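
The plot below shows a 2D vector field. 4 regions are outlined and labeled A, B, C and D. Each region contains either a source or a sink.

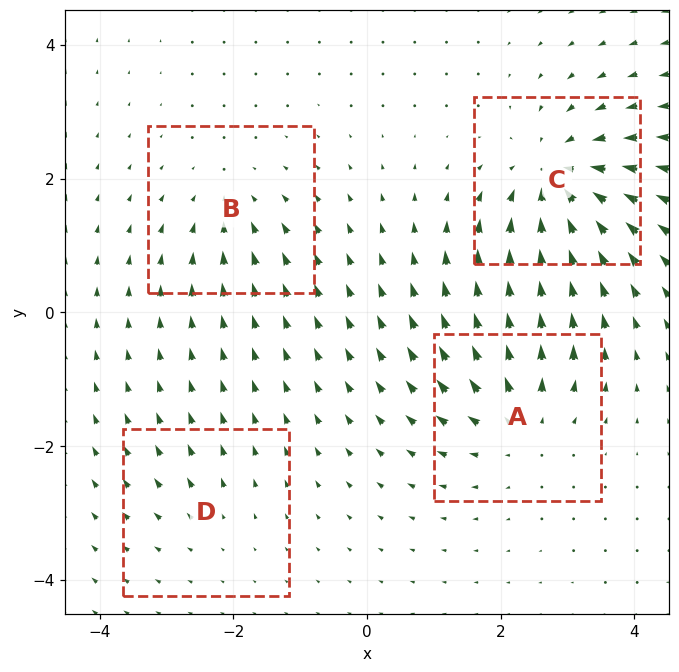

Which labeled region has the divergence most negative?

C

Divergence at each region's feature centre — A: about +5, B: about -3, C: about -7, D: about +2. Region C is most negative.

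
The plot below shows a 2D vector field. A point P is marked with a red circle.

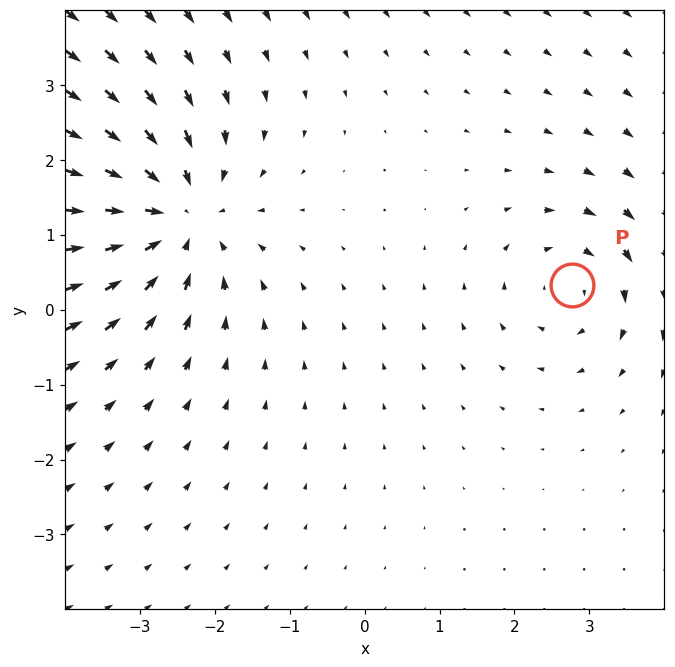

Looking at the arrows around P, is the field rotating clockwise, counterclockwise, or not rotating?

clockwise

Near P at (2.8, 0.3) the arrows circulate clockwise. The curl (z-component) there is about -3; negative curl means clockwise rotation.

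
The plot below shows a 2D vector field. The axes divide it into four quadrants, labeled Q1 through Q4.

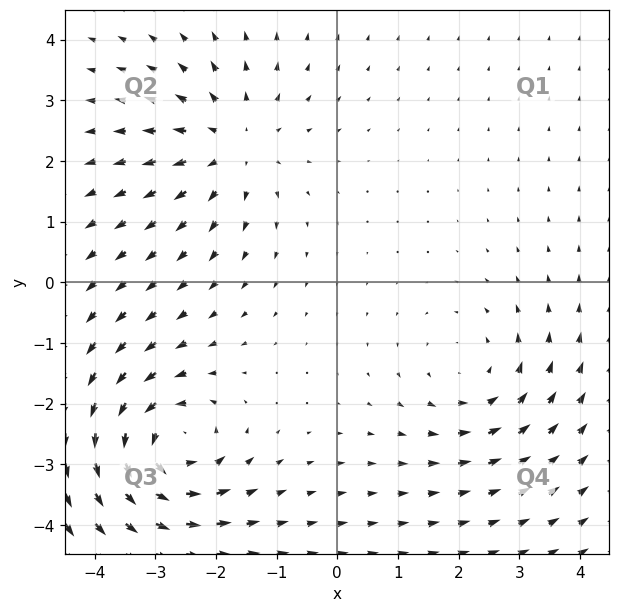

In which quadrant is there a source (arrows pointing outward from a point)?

Q2

The source sits at approximately (-1.7, 2.3), which lies in quadrant Q2. The divergence there is about +3, positive as expected for a source.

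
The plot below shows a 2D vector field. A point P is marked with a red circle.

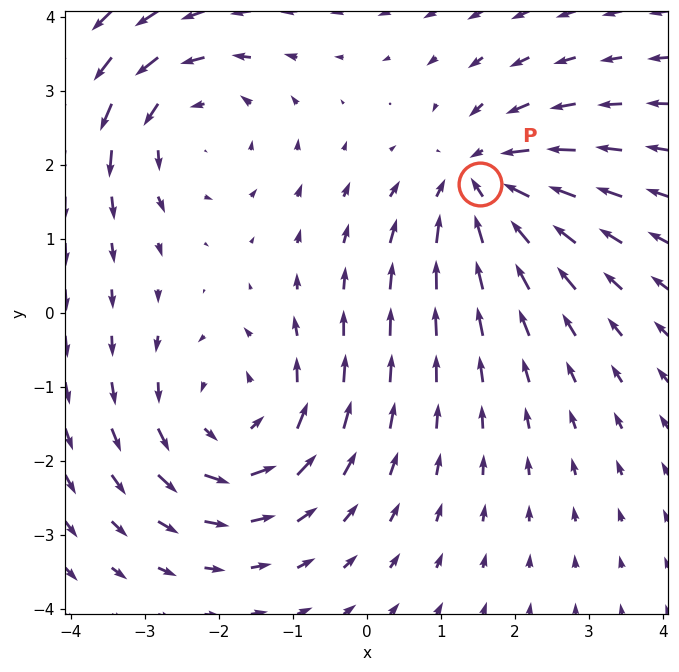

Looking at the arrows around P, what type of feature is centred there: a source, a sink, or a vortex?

At P (1.5, 1.7) the arrows converge inward. Divergence about -3, curl ≈0 — negative divergence with near-zero curl is a sink.

sink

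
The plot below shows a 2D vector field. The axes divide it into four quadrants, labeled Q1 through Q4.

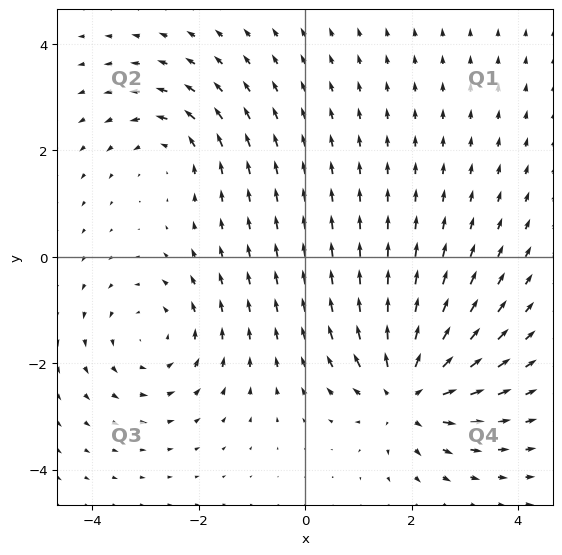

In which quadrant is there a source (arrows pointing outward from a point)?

The source sits at approximately (1.9, -2.6), which lies in quadrant Q4. The divergence there is about +5, positive as expected for a source.

Q4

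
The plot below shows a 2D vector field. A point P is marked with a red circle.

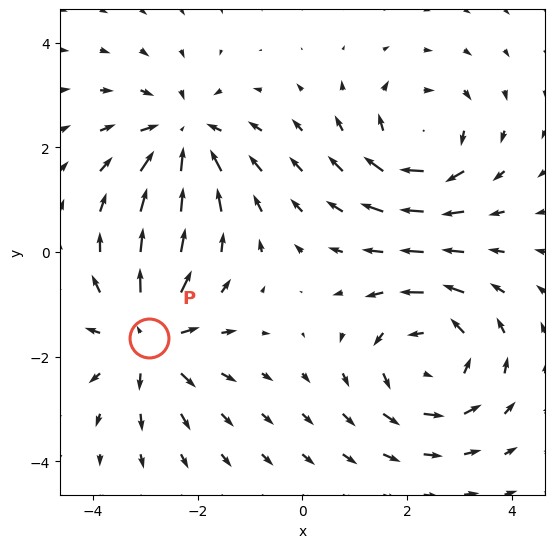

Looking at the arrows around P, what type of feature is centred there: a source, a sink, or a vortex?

source

At P (-2.9, -1.6) the arrows spread outward. Divergence about +5, curl ≈0 — positive divergence with near-zero curl is a source.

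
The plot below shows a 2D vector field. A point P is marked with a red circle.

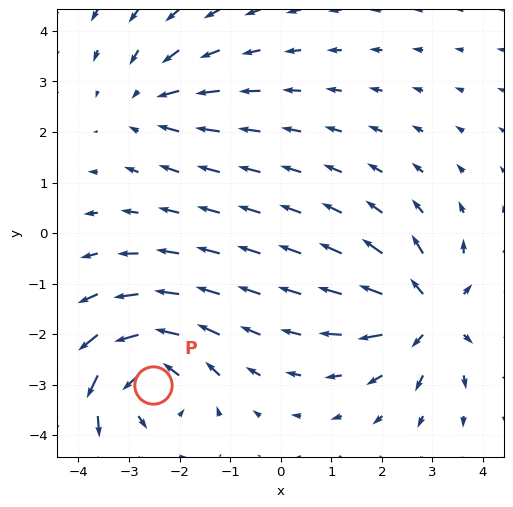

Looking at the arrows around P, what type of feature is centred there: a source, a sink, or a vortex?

vortex

At P (-2.5, -3.0) the arrows circulate counterclockwise. Divergence ≈0, curl about +5 — near-zero divergence with nonzero curl is a vortex.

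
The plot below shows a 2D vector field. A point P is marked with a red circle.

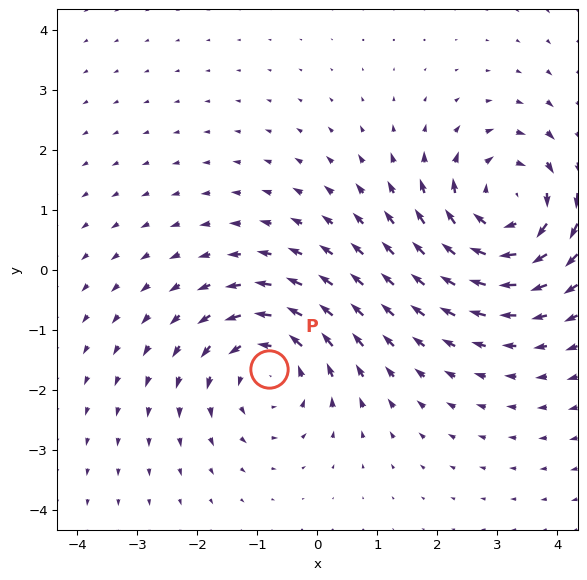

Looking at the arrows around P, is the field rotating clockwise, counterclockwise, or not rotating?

counterclockwise

Near P at (-0.8, -1.6) the arrows circulate counterclockwise. The curl (z-component) there is about +4; positive curl means counterclockwise rotation.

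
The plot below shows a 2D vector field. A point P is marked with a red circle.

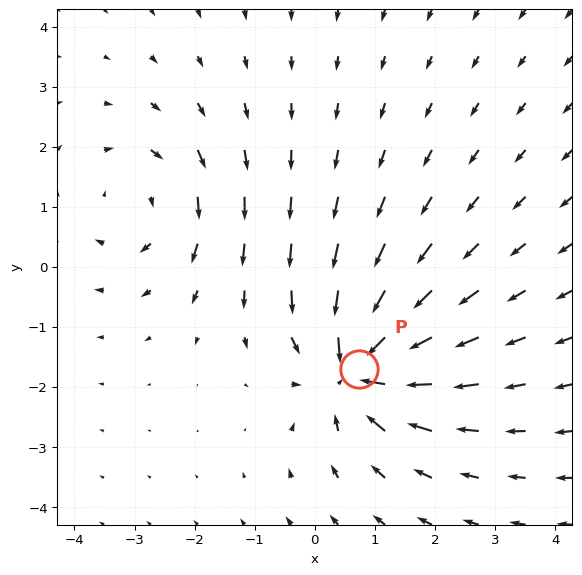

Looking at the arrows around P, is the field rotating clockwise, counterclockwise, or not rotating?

not rotating

Near P at (0.7, -1.7) the arrows show no circulation. The curl there is ≈0.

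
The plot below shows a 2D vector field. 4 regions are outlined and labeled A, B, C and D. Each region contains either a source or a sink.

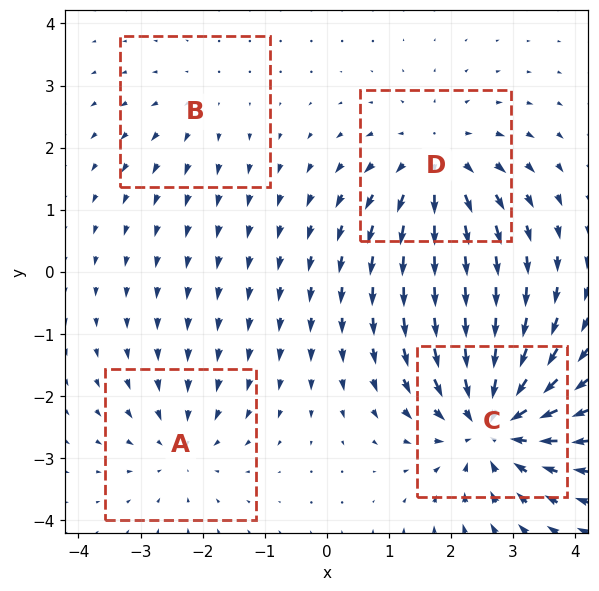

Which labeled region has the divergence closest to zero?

B

Divergence at each region's feature centre — A: about -3, B: about +2, C: about -7, D: about +5. Region B is closest to zero.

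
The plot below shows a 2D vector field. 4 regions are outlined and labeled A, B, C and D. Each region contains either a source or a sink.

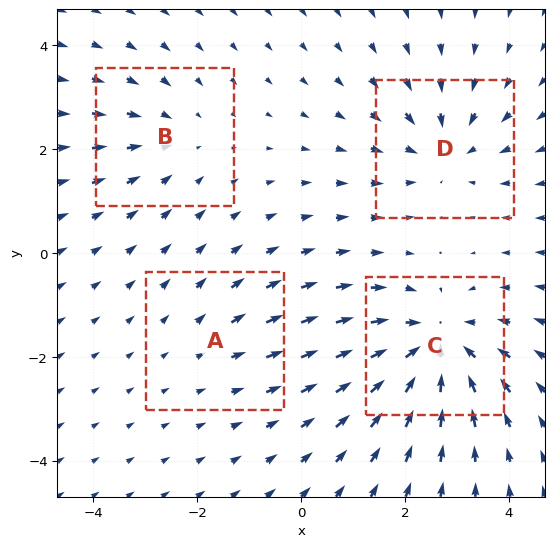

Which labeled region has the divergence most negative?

C

Divergence at each region's feature centre — A: about +2, B: about -3, C: about -6, D: about -4. Region C is most negative.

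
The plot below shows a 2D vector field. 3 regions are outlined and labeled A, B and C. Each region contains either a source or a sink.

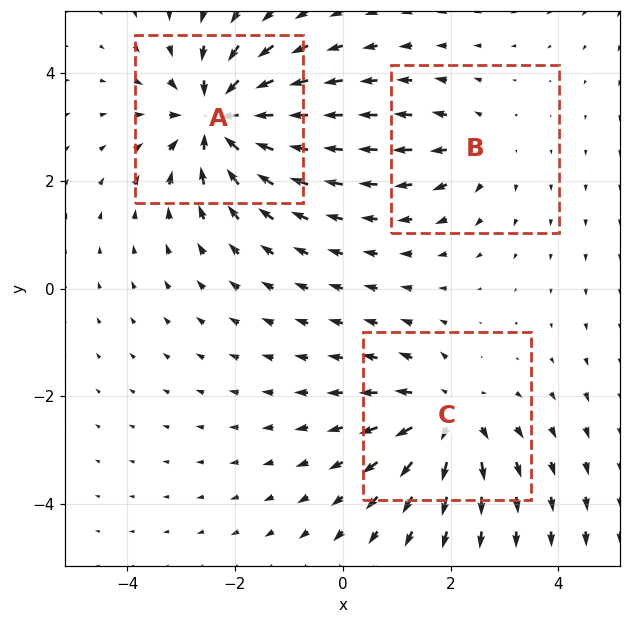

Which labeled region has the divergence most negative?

A

Divergence at each region's feature centre — A: about -5, B: about +2, C: about +4. Region A is most negative.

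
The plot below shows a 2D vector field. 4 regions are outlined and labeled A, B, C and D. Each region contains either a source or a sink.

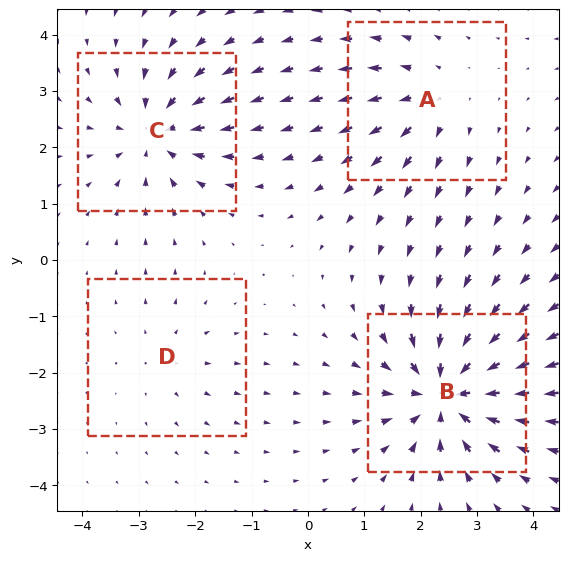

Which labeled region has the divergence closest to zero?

Divergence at each region's feature centre — A: about +4, B: about -7, C: about -5, D: about +2. Region D is closest to zero.

D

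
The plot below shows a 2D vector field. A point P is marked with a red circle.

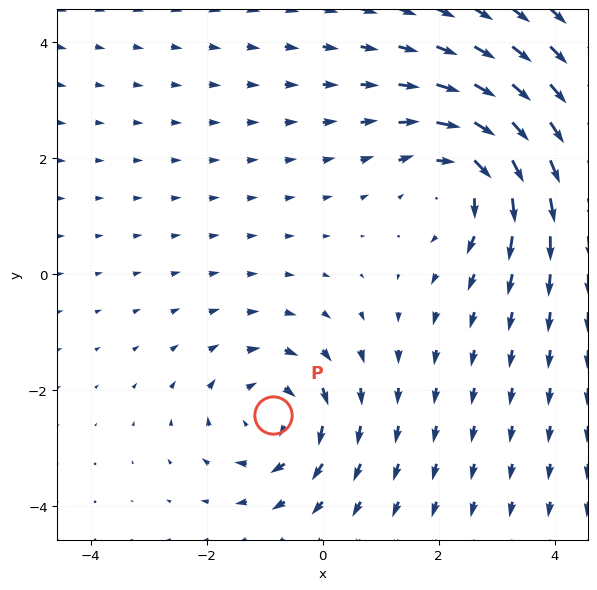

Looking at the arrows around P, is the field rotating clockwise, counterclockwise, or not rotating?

Near P at (-0.9, -2.4) the arrows circulate clockwise. The curl (z-component) there is about -4; negative curl means clockwise rotation.

clockwise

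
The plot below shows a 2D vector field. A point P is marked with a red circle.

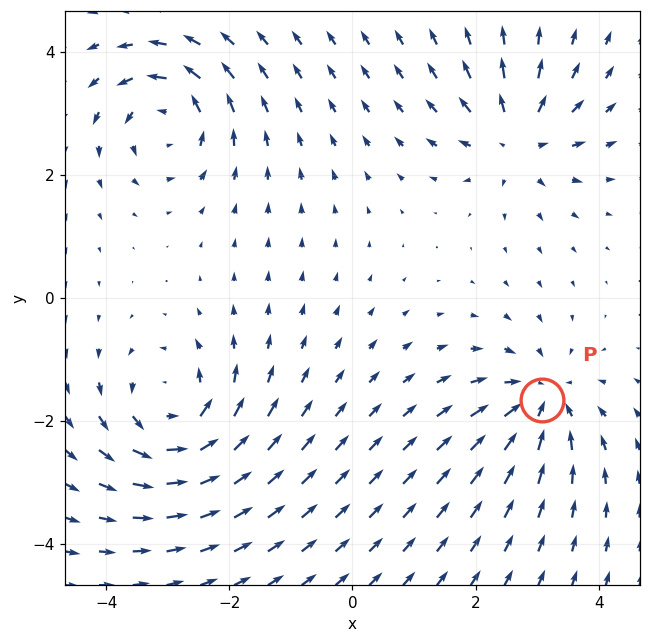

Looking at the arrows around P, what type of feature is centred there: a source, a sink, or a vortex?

At P (3.1, -1.7) the arrows converge inward. Divergence about -4, curl ≈0 — negative divergence with near-zero curl is a sink.

sink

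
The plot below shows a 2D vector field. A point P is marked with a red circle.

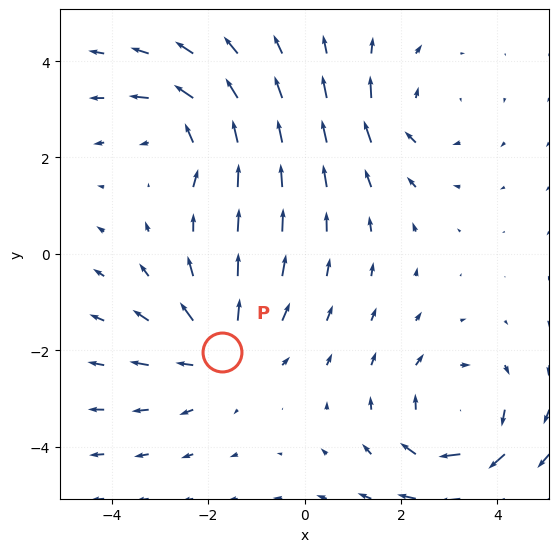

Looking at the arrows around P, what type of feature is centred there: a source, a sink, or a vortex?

At P (-1.7, -2.0) the arrows spread outward. Divergence about +3, curl ≈0 — positive divergence with near-zero curl is a source.

source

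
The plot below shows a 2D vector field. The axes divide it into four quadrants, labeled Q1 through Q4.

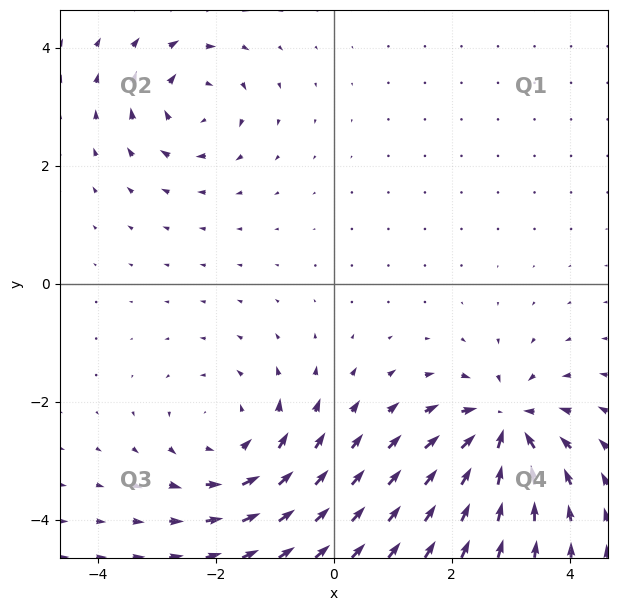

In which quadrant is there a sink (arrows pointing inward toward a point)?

The sink sits at approximately (2.9, -2.4), which lies in quadrant Q4. The divergence there is about -7, negative as expected for a sink.

Q4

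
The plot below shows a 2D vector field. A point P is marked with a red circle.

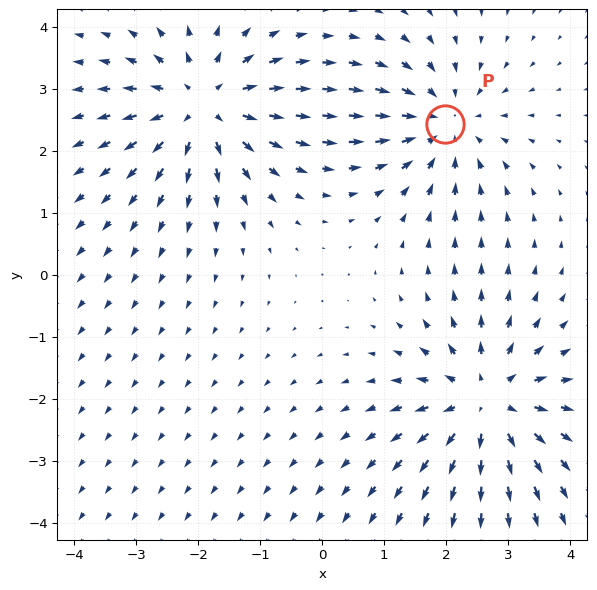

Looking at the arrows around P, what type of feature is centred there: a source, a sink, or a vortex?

sink

At P (2.0, 2.4) the arrows converge inward. Divergence about -3, curl ≈0 — negative divergence with near-zero curl is a sink.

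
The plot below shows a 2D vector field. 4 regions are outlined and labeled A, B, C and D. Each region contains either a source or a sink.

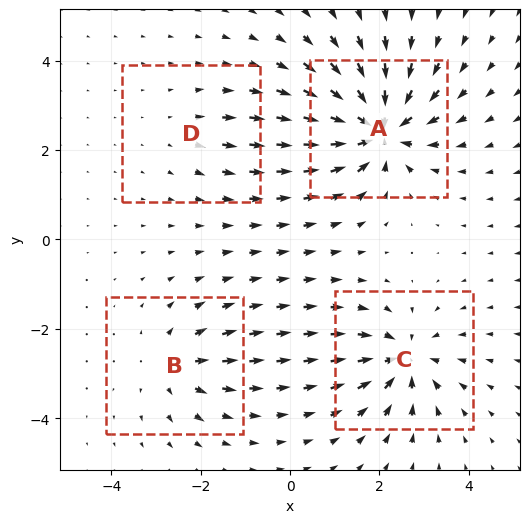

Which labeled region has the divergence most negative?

A

Divergence at each region's feature centre — A: about -8, B: about +4, C: about -6, D: about +2. Region A is most negative.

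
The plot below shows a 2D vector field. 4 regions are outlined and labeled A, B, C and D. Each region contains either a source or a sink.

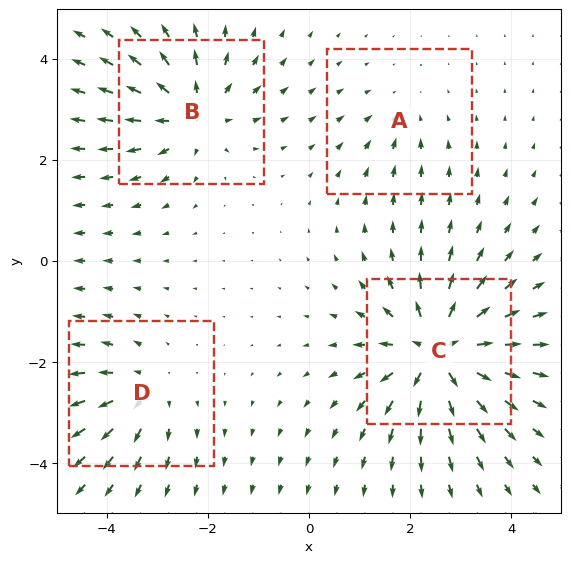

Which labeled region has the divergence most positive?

C

Divergence at each region's feature centre — A: about -2, B: about +5, C: about +8, D: about +4. Region C is most positive.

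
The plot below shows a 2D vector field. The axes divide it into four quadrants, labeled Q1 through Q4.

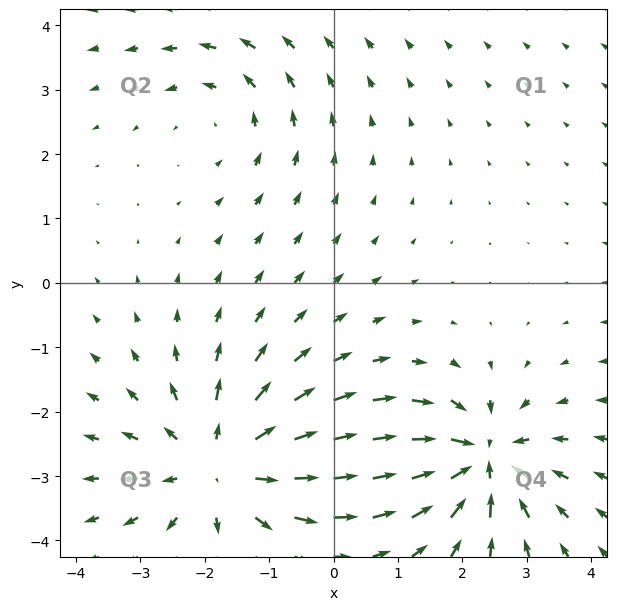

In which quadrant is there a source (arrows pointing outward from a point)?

Q3

The source sits at approximately (-1.8, -2.9), which lies in quadrant Q3. The divergence there is about +4, positive as expected for a source.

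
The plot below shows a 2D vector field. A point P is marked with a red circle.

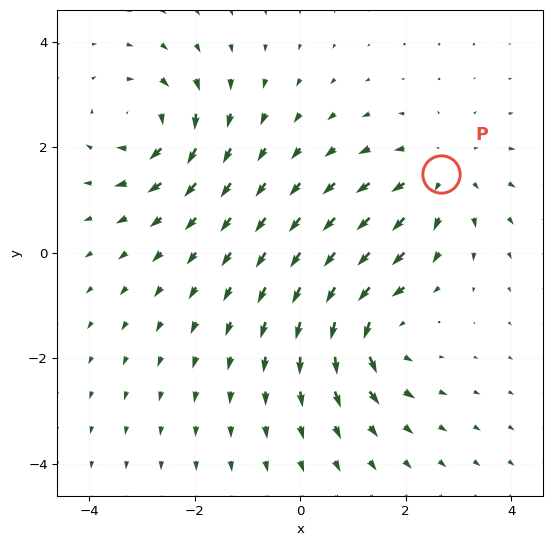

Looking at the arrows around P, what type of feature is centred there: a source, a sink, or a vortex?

source

At P (2.7, 1.5) the arrows spread outward. Divergence about +3, curl ≈0 — positive divergence with near-zero curl is a source.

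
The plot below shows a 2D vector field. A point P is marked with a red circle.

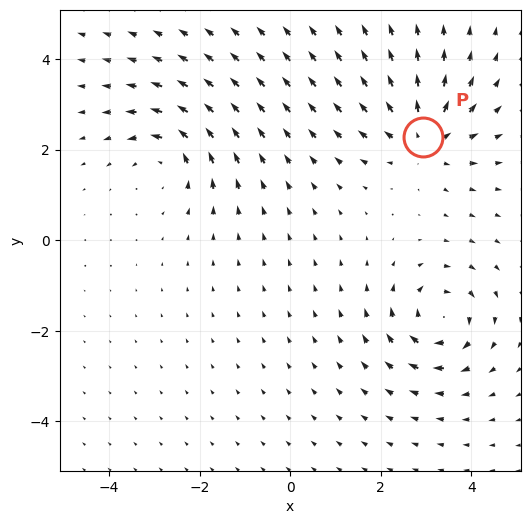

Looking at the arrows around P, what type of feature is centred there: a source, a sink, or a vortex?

At P (2.9, 2.3) the arrows spread outward. Divergence about +5, curl ≈0 — positive divergence with near-zero curl is a source.

source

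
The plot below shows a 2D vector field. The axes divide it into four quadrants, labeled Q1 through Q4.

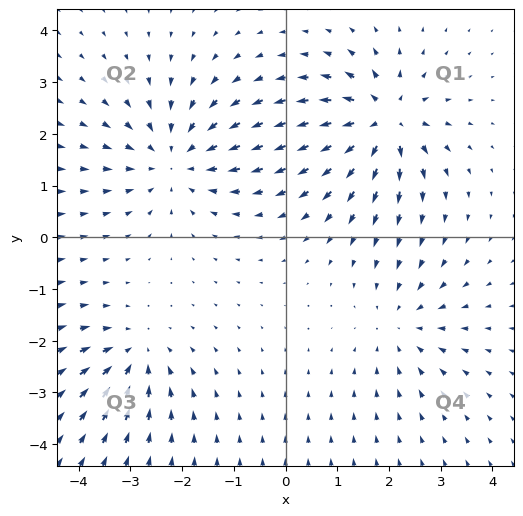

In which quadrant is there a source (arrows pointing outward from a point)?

Q1

The source sits at approximately (1.9, 2.2), which lies in quadrant Q1. The divergence there is about +6, positive as expected for a source.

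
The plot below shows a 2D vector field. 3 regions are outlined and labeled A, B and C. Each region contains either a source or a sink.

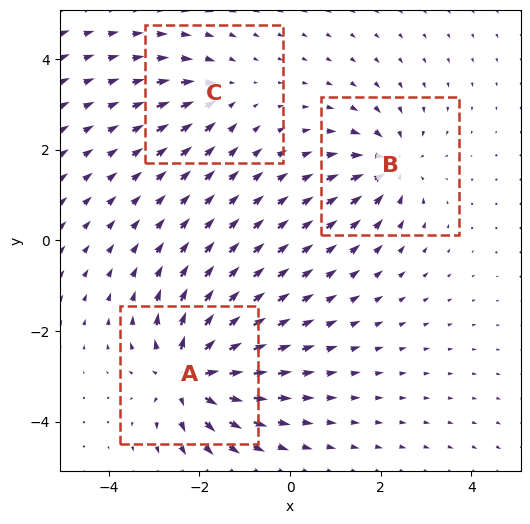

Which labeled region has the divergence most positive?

A

Divergence at each region's feature centre — A: about +6, B: about -4, C: about -3. Region A is most positive.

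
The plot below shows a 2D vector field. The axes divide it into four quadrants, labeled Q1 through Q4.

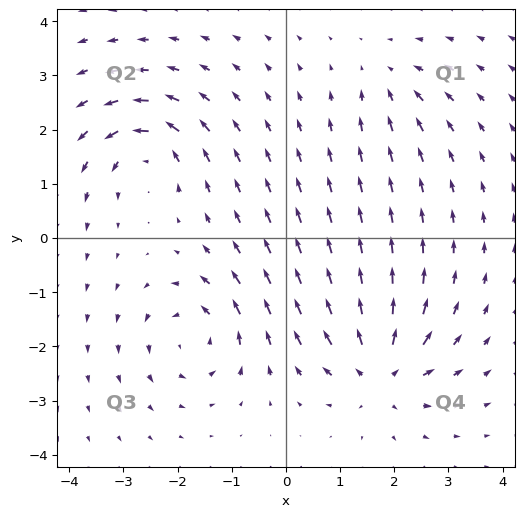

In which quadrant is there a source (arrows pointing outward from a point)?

Q4

The source sits at approximately (1.7, -2.5), which lies in quadrant Q4. The divergence there is about +7, positive as expected for a source.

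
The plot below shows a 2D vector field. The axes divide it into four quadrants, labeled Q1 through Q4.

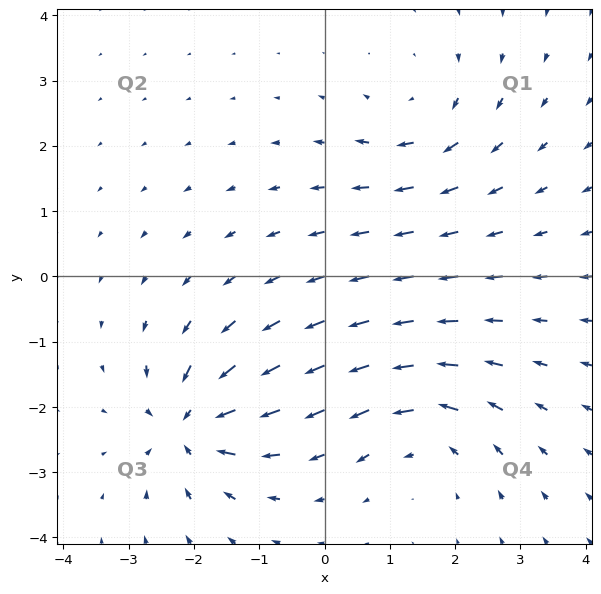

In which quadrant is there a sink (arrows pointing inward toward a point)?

The sink sits at approximately (-2.1, -2.3), which lies in quadrant Q3. The divergence there is about -7, negative as expected for a sink.

Q3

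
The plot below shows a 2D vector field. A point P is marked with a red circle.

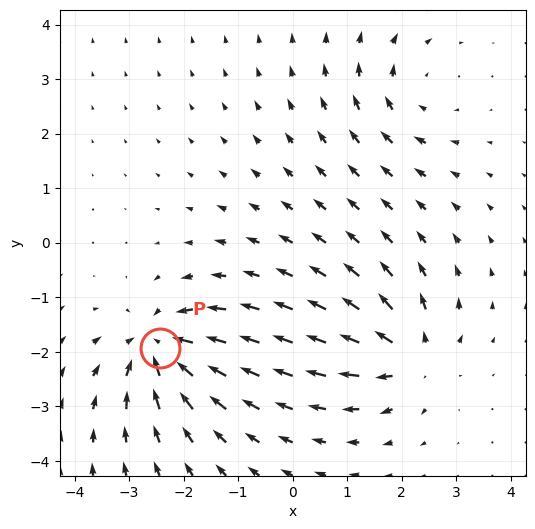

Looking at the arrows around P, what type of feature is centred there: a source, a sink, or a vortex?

At P (-2.4, -1.9) the arrows converge inward. Divergence about -5, curl ≈0 — negative divergence with near-zero curl is a sink.

sink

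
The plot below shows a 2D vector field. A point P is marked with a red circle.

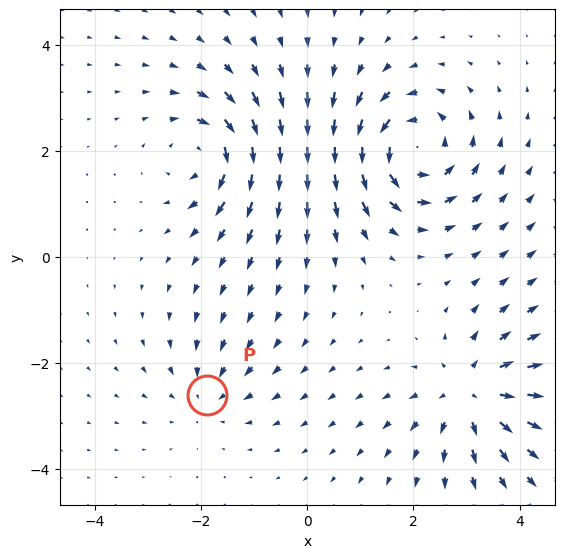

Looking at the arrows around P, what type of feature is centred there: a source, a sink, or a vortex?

At P (-1.9, -2.6) the arrows converge inward. Divergence about -3, curl ≈0 — negative divergence with near-zero curl is a sink.

sink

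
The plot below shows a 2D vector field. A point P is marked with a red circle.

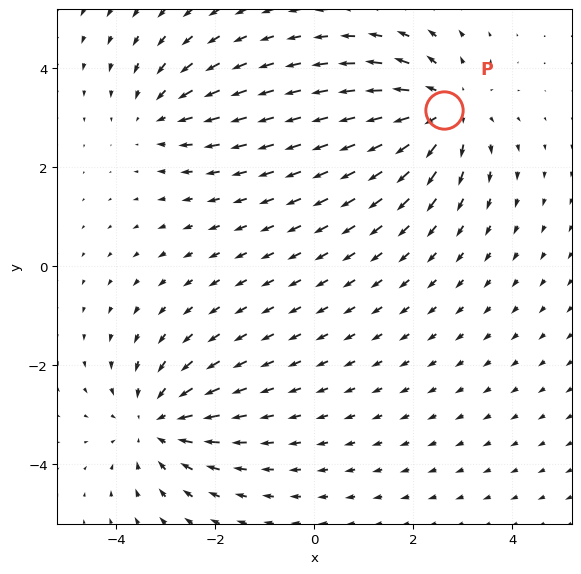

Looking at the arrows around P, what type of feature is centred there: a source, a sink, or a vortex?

source

At P (2.6, 3.2) the arrows spread outward. Divergence about +4, curl ≈0 — positive divergence with near-zero curl is a source.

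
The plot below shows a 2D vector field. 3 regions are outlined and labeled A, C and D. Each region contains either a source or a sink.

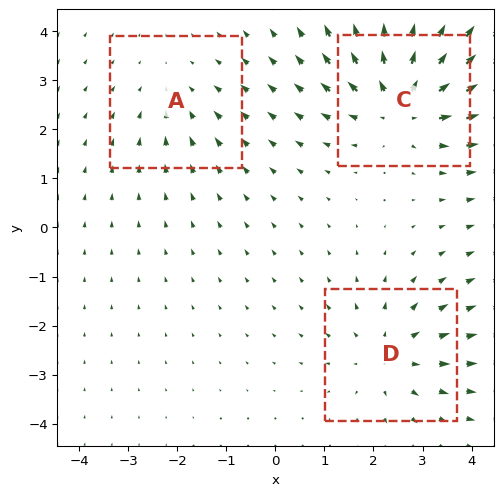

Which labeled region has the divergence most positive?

C

Divergence at each region's feature centre — A: about -2, C: about +4, D: about +3. Region C is most positive.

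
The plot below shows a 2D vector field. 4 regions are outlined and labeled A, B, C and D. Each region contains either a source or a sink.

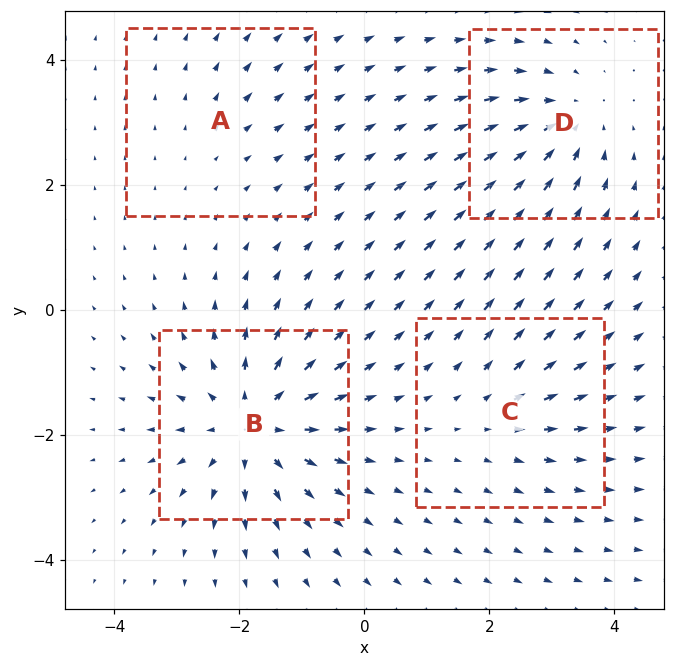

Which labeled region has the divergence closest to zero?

Divergence at each region's feature centre — A: about +2, B: about +6, C: about +3, D: about -5. Region A is closest to zero.

A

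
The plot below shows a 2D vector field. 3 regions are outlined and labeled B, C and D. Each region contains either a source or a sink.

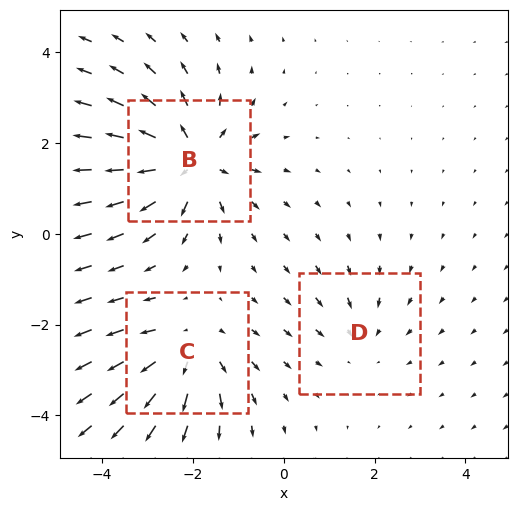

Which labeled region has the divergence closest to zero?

Divergence at each region's feature centre — B: about +5, C: about +3, D: about -2. Region D is closest to zero.

D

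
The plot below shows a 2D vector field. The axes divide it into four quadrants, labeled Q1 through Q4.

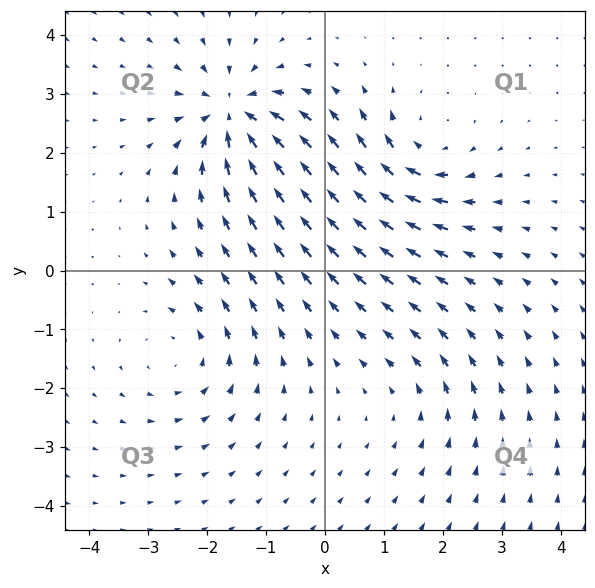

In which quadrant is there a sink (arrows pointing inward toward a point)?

Q2

The sink sits at approximately (-1.6, 2.7), which lies in quadrant Q2. The divergence there is about -7, negative as expected for a sink.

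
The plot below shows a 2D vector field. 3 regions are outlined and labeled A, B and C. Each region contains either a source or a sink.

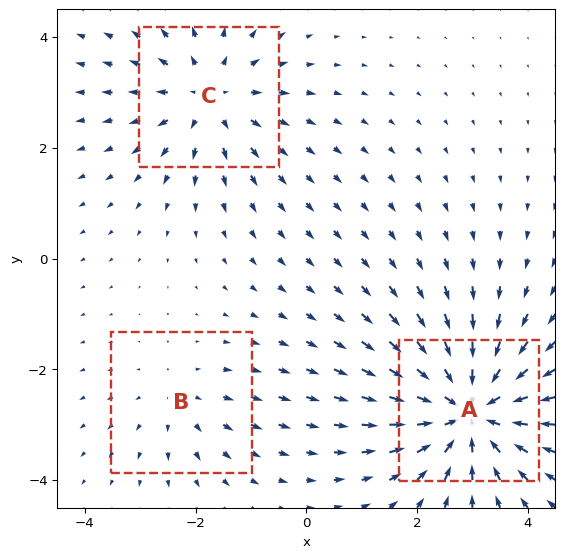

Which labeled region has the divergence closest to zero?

B

Divergence at each region's feature centre — A: about -5, B: about +2, C: about +3. Region B is closest to zero.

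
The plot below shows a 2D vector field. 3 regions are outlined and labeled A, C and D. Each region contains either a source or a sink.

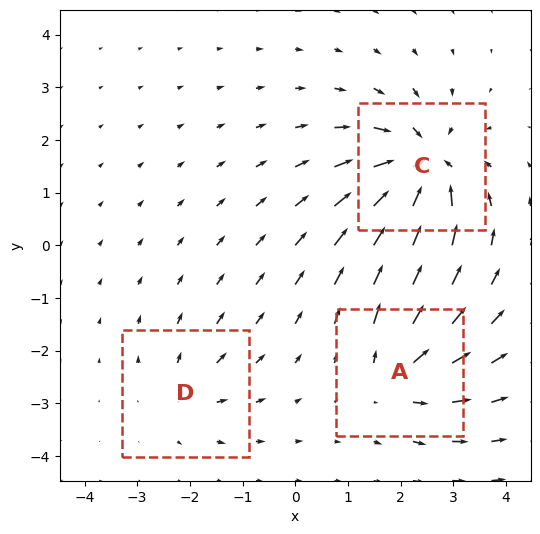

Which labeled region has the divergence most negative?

Divergence at each region's feature centre — A: about +4, C: about -6, D: about +2. Region C is most negative.

C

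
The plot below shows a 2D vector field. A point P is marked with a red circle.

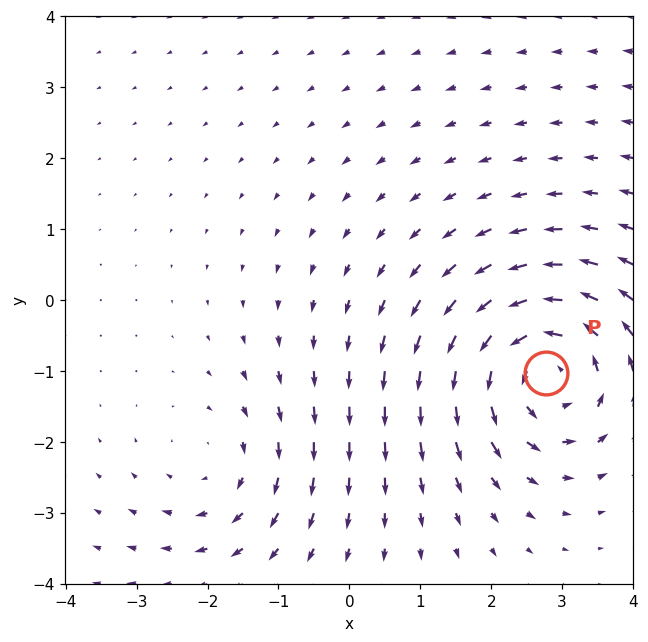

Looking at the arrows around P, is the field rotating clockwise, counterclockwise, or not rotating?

Near P at (2.8, -1.0) the arrows circulate counterclockwise. The curl (z-component) there is about +5; positive curl means counterclockwise rotation.

counterclockwise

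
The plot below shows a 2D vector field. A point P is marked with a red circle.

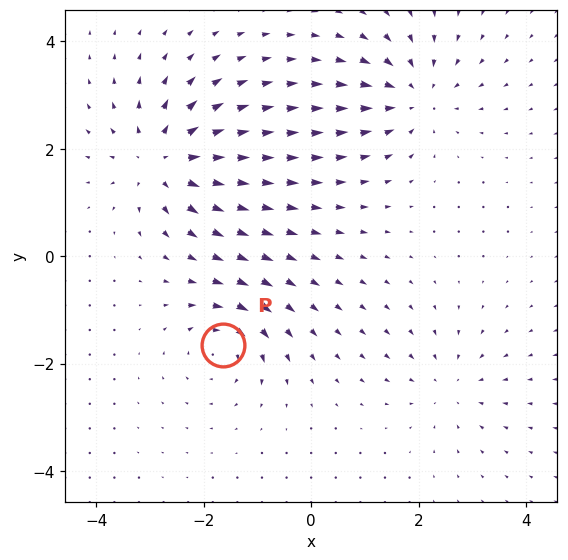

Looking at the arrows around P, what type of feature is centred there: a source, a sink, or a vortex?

vortex

At P (-1.7, -1.7) the arrows circulate clockwise. Divergence ≈0, curl about -5 — near-zero divergence with nonzero curl is a vortex.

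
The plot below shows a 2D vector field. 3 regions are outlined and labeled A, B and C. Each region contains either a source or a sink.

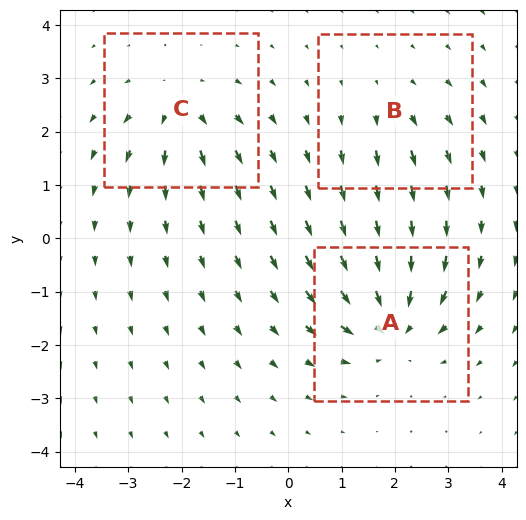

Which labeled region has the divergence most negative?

A

Divergence at each region's feature centre — A: about -6, B: about +2, C: about +4. Region A is most negative.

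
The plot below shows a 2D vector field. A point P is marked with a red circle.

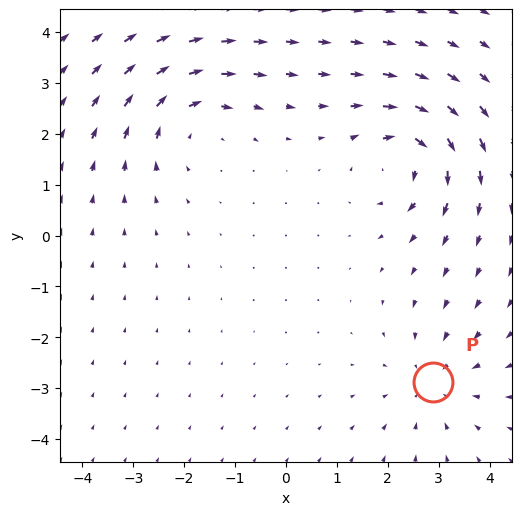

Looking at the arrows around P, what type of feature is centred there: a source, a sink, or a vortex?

At P (2.9, -2.9) the arrows converge inward. Divergence about -3, curl ≈0 — negative divergence with near-zero curl is a sink.

sink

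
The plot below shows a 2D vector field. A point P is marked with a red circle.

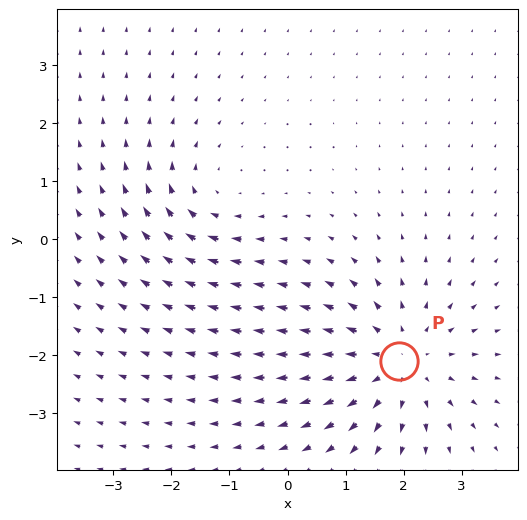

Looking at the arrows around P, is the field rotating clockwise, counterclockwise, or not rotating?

not rotating

Near P at (1.9, -2.1) the arrows show no circulation. The curl there is ≈0.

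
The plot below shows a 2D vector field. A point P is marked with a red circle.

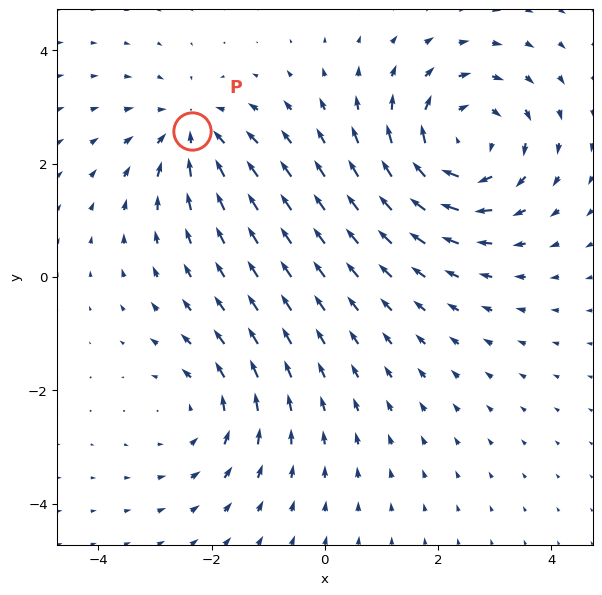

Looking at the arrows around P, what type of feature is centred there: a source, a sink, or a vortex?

At P (-2.3, 2.6) the arrows converge inward. Divergence about -3, curl ≈0 — negative divergence with near-zero curl is a sink.

sink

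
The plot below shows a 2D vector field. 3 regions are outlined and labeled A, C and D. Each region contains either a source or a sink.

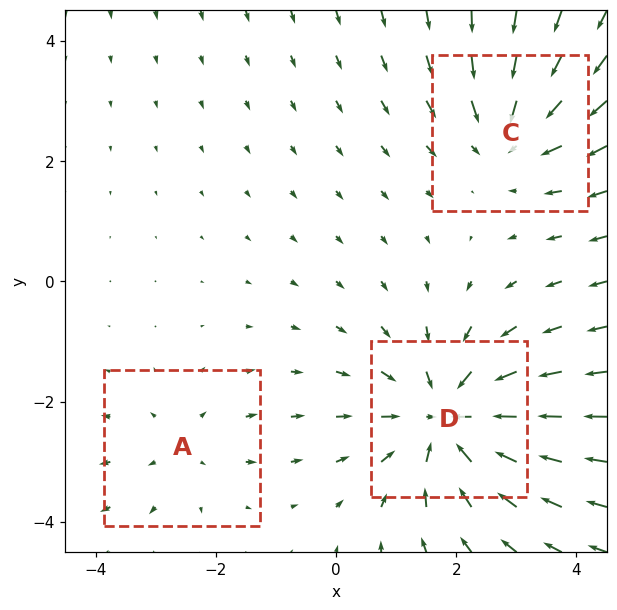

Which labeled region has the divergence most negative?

Divergence at each region's feature centre — A: about +2, C: about -3, D: about -5. Region D is most negative.

D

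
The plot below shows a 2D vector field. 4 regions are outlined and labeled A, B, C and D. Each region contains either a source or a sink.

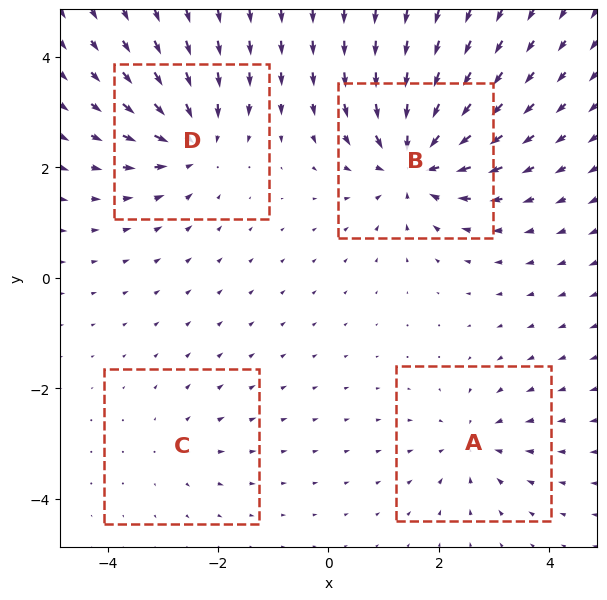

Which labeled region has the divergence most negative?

Divergence at each region's feature centre — A: about -4, B: about -8, C: about +2, D: about -6. Region B is most negative.

B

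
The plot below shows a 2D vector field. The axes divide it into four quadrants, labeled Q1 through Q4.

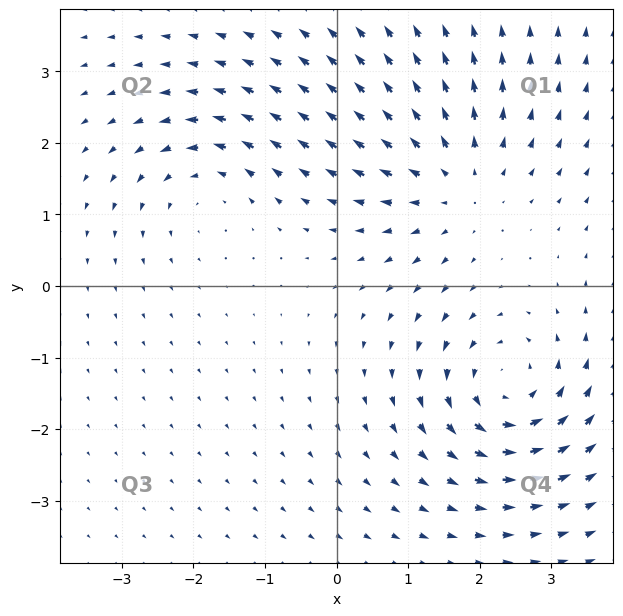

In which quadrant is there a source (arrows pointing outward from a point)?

The source sits at approximately (1.7, 1.5), which lies in quadrant Q1. The divergence there is about +4, positive as expected for a source.

Q1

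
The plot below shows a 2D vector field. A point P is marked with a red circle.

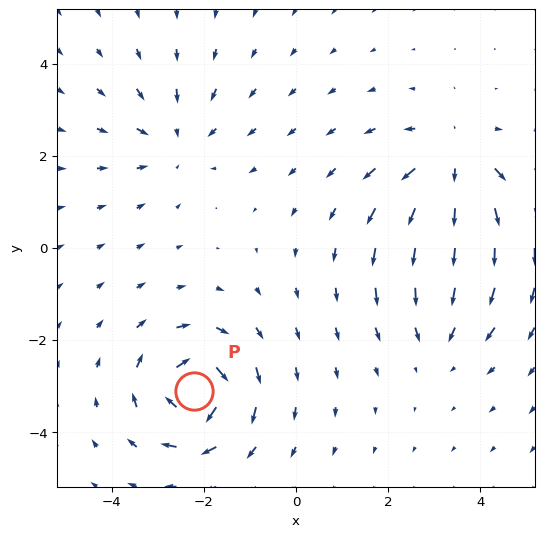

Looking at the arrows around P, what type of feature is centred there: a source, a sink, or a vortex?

vortex

At P (-2.2, -3.1) the arrows circulate clockwise. Divergence ≈0, curl about -7 — near-zero divergence with nonzero curl is a vortex.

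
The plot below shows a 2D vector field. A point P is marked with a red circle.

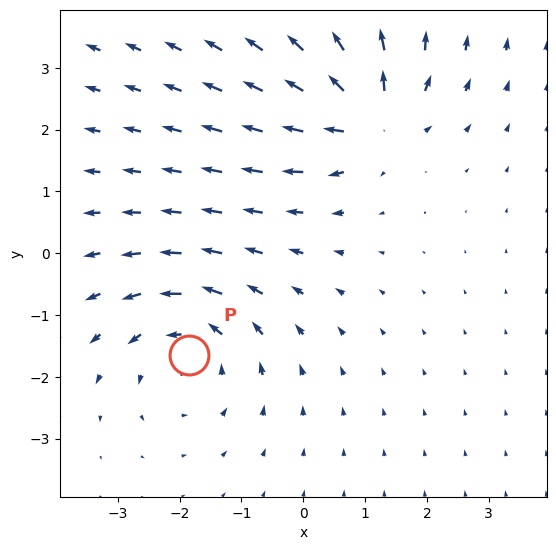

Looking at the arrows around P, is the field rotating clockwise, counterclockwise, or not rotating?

Near P at (-1.9, -1.6) the arrows circulate counterclockwise. The curl (z-component) there is about +4; positive curl means counterclockwise rotation.

counterclockwise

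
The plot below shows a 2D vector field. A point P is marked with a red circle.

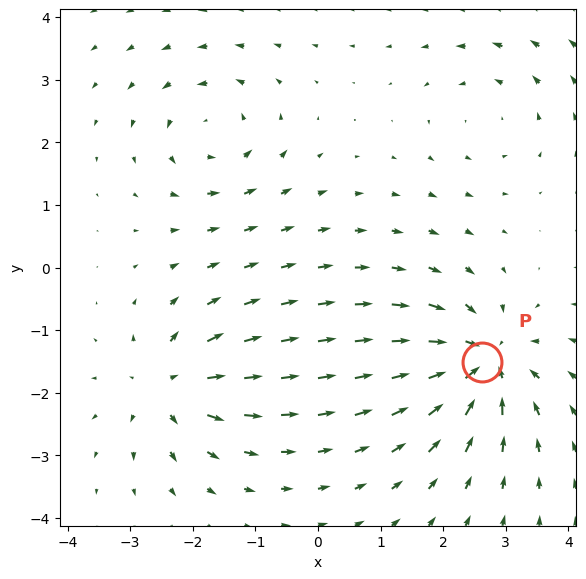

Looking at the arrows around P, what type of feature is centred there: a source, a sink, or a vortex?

At P (2.6, -1.5) the arrows converge inward. Divergence about -7, curl ≈0 — negative divergence with near-zero curl is a sink.

sink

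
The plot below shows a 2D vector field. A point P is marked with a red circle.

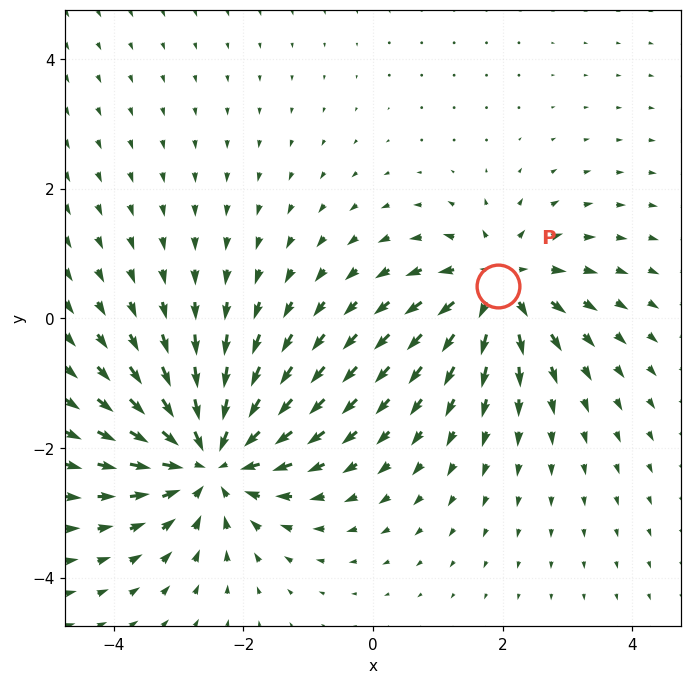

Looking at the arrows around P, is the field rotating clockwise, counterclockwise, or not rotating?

not rotating

Near P at (1.9, 0.5) the arrows show no circulation. The curl there is ≈0.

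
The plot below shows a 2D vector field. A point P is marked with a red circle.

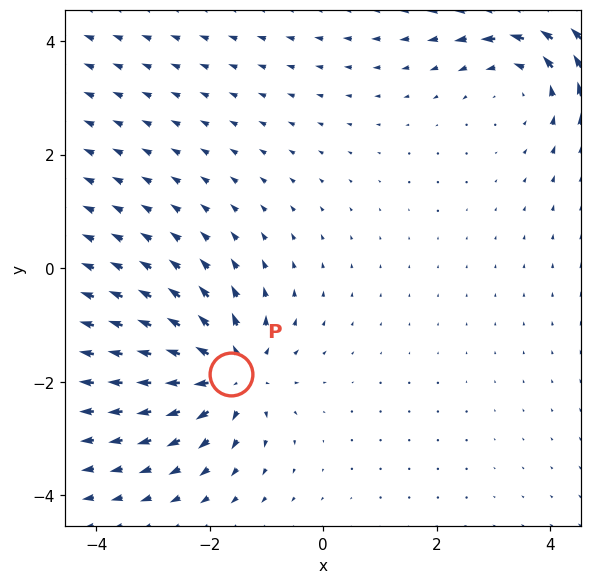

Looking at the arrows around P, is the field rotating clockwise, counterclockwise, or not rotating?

not rotating

Near P at (-1.6, -1.9) the arrows show no circulation. The curl there is ≈0.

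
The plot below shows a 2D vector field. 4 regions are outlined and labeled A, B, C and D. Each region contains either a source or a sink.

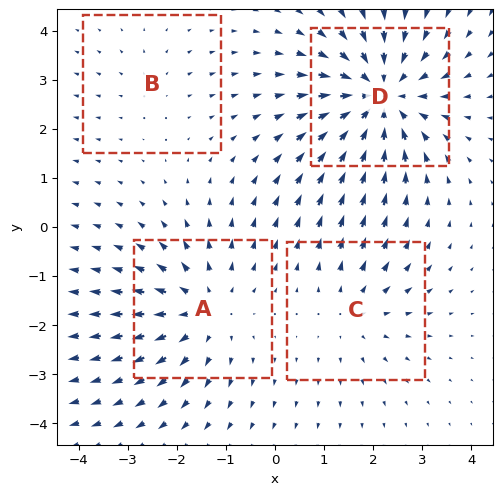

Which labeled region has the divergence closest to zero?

B

Divergence at each region's feature centre — A: about +4, B: about +2, C: about +3, D: about -6. Region B is closest to zero.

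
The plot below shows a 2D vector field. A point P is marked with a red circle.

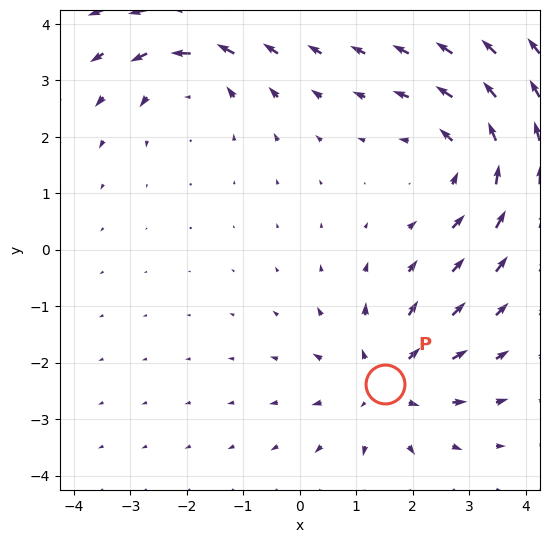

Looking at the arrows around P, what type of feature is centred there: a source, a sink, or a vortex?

At P (1.5, -2.4) the arrows spread outward. Divergence about +3, curl ≈0 — positive divergence with near-zero curl is a source.

source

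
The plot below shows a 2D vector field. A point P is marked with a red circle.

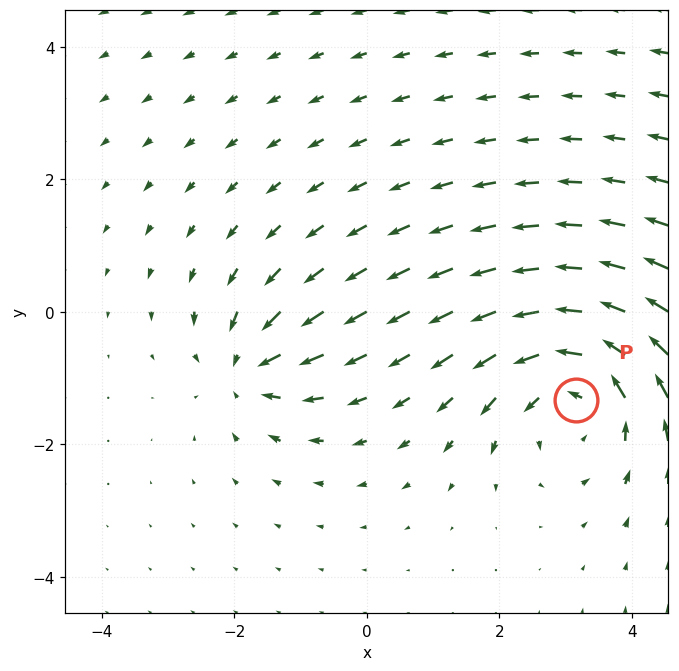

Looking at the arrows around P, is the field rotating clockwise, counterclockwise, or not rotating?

Near P at (3.2, -1.3) the arrows circulate counterclockwise. The curl (z-component) there is about +4; positive curl means counterclockwise rotation.

counterclockwise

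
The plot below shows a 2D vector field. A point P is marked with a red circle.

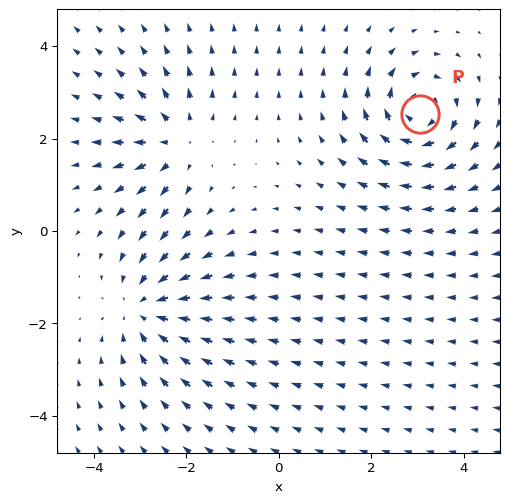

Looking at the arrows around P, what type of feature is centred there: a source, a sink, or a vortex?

At P (3.1, 2.5) the arrows circulate clockwise. Divergence ≈0, curl about -5 — near-zero divergence with nonzero curl is a vortex.

vortex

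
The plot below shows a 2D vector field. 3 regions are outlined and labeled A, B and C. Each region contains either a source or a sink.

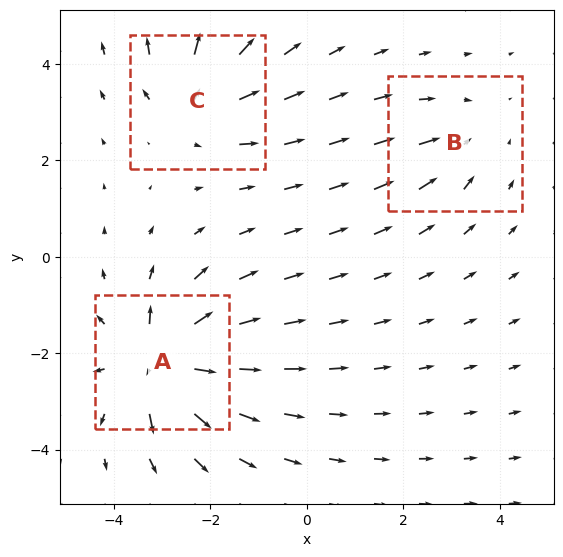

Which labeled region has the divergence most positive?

Divergence at each region's feature centre — A: about +6, B: about -3, C: about +4. Region A is most positive.

A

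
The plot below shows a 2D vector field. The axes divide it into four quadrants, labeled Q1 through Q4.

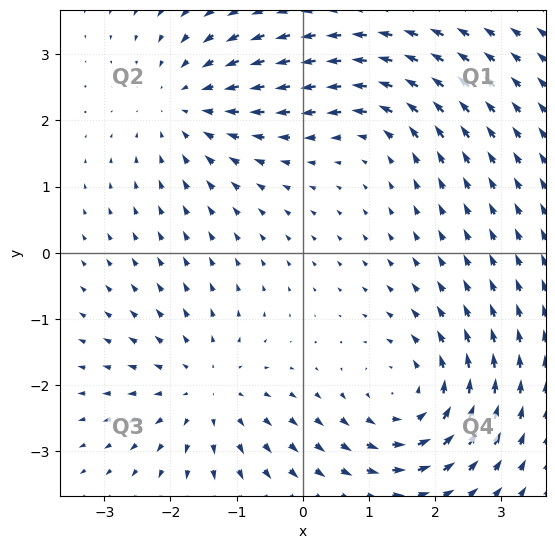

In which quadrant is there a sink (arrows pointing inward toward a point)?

The sink sits at approximately (-1.8, 2.3), which lies in quadrant Q2. The divergence there is about -3, negative as expected for a sink.

Q2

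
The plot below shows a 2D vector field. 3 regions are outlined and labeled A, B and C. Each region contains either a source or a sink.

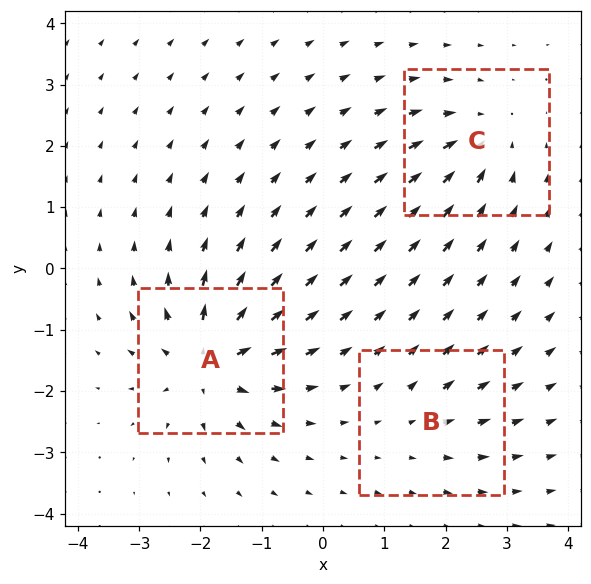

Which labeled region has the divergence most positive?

Divergence at each region's feature centre — A: about +7, B: about +2, C: about -4. Region A is most positive.

A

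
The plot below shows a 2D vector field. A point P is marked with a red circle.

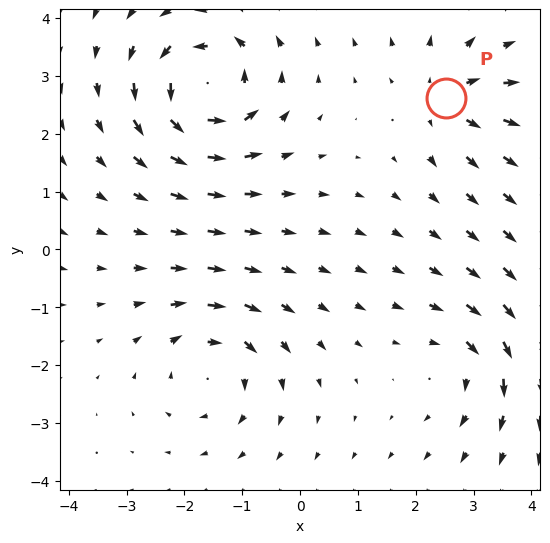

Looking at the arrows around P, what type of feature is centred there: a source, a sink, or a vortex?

At P (2.5, 2.6) the arrows spread outward. Divergence about +4, curl ≈0 — positive divergence with near-zero curl is a source.

source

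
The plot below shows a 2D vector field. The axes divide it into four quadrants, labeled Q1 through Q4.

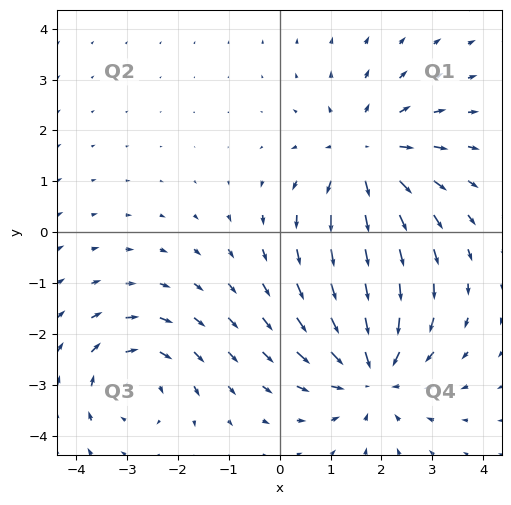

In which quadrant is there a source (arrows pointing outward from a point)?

The source sits at approximately (1.7, 1.5), which lies in quadrant Q1. The divergence there is about +3, positive as expected for a source.

Q1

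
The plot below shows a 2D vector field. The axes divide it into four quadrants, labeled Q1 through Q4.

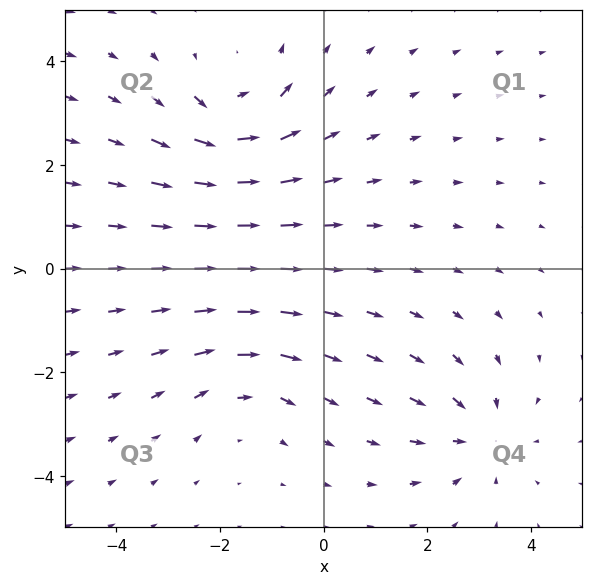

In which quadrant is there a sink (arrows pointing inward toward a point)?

The sink sits at approximately (3.0, -3.2), which lies in quadrant Q4. The divergence there is about -4, negative as expected for a sink.

Q4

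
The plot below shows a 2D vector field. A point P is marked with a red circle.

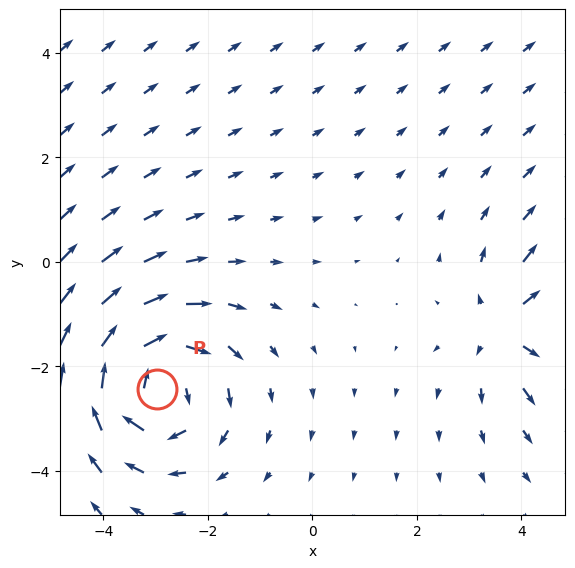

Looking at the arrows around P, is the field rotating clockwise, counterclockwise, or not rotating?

Near P at (-3.0, -2.4) the arrows circulate clockwise. The curl (z-component) there is about -5; negative curl means clockwise rotation.

clockwise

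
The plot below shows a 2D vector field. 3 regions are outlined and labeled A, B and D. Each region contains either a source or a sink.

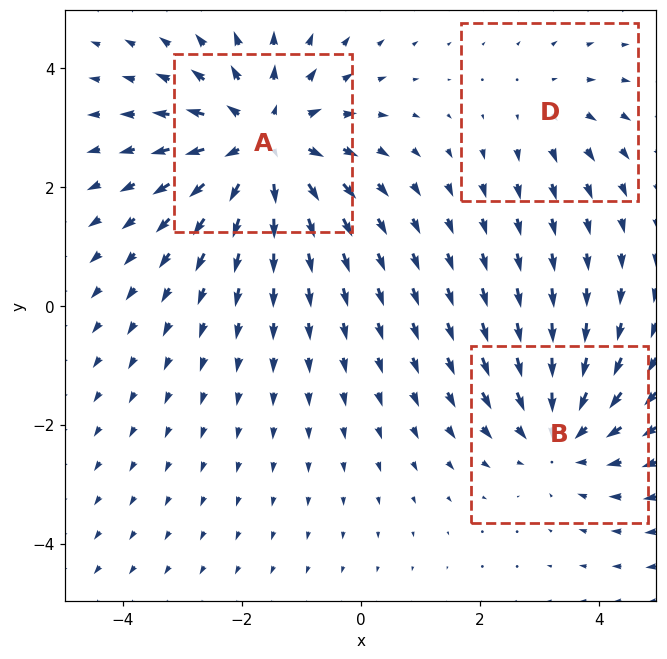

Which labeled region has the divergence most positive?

Divergence at each region's feature centre — A: about +4, B: about -3, D: about +2. Region A is most positive.

A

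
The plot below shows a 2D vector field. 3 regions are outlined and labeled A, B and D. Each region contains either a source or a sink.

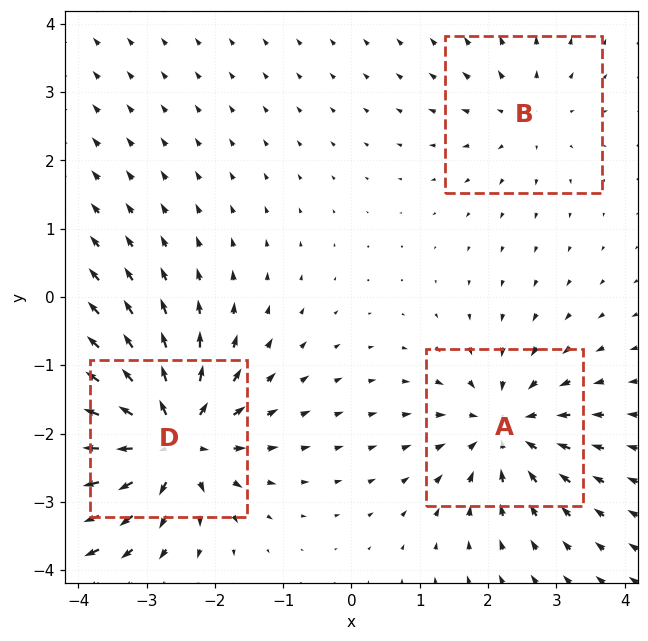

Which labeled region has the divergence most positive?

D

Divergence at each region's feature centre — A: about -4, B: about +2, D: about +6. Region D is most positive.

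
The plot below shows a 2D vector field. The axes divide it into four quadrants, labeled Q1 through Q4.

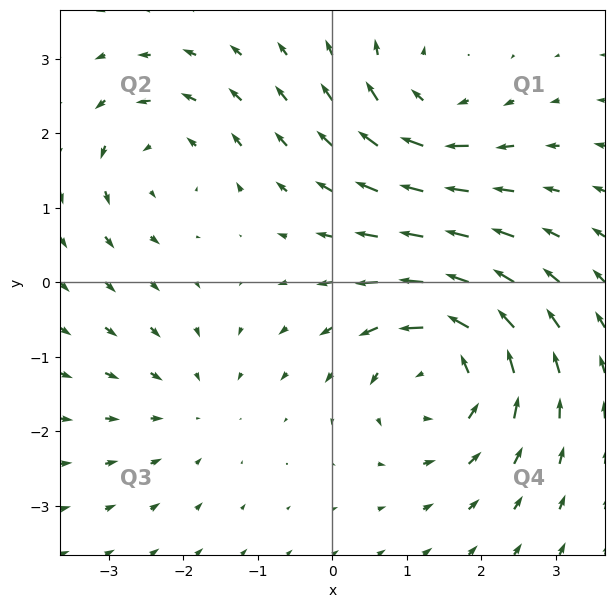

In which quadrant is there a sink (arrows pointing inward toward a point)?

The sink sits at approximately (-1.9, -1.7), which lies in quadrant Q3. The divergence there is about -2, negative as expected for a sink.

Q3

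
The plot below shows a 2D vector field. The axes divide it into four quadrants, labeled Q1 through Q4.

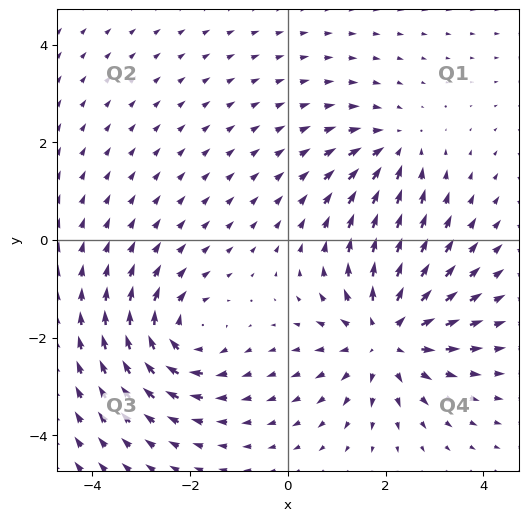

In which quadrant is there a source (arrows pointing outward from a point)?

The source sits at approximately (2.0, -2.0), which lies in quadrant Q4. The divergence there is about +4, positive as expected for a source.

Q4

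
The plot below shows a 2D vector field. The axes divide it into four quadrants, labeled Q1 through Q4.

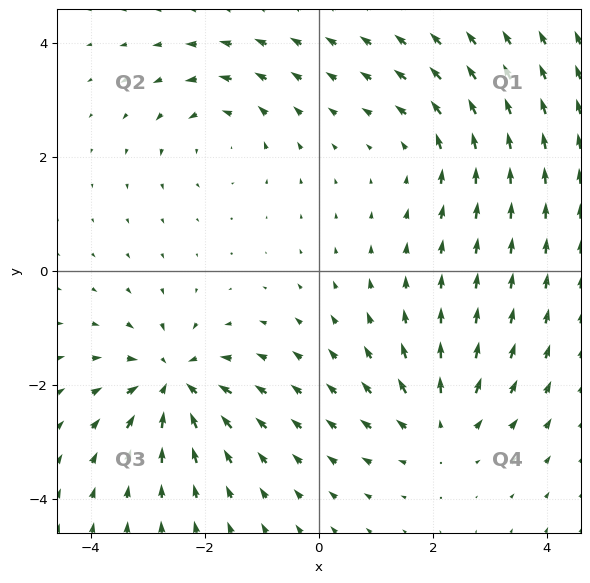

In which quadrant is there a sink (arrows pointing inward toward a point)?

Q3

The sink sits at approximately (-2.6, -2.0), which lies in quadrant Q3. The divergence there is about -5, negative as expected for a sink.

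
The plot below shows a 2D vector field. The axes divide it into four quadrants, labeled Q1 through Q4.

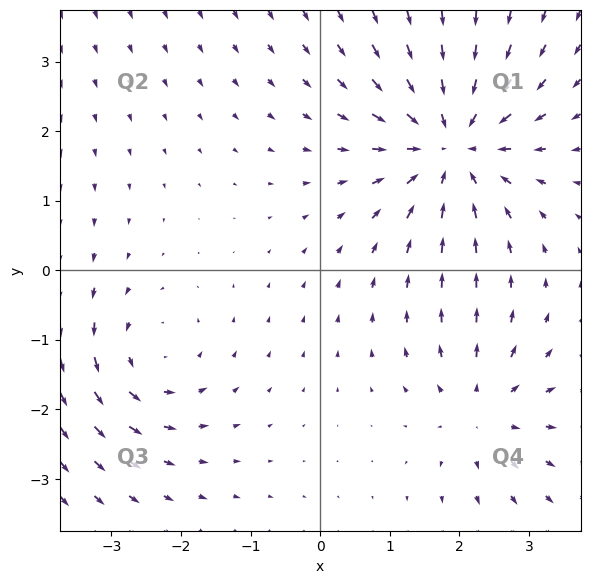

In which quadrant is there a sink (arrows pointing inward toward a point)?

Q1

The sink sits at approximately (1.9, 1.8), which lies in quadrant Q1. The divergence there is about -5, negative as expected for a sink.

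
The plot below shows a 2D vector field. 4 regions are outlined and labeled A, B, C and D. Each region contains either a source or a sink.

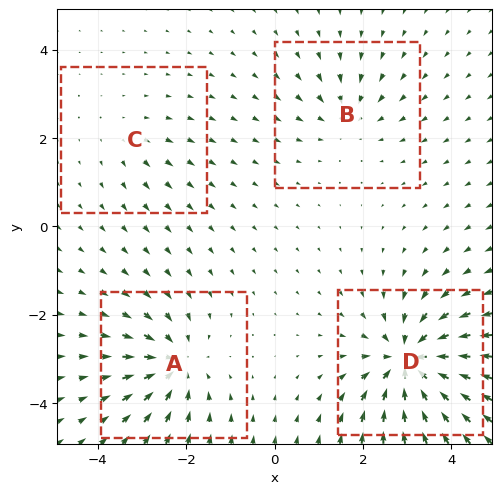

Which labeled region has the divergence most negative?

D

Divergence at each region's feature centre — A: about -6, B: about -4, C: about +2, D: about -8. Region D is most negative.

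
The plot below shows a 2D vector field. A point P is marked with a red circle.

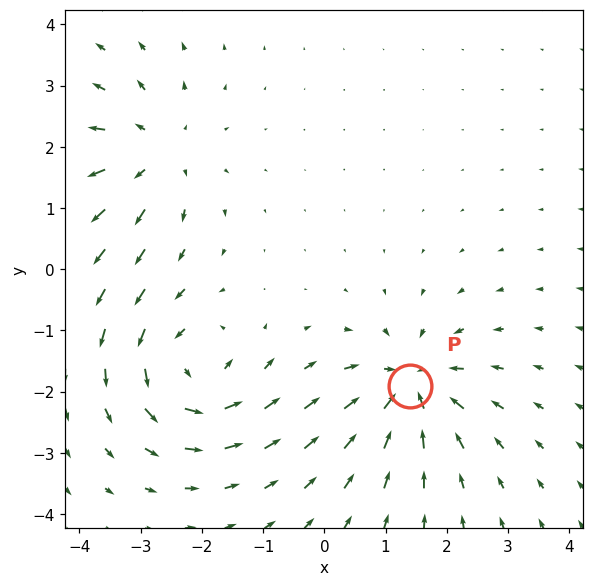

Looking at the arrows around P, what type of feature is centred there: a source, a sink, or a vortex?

At P (1.4, -1.9) the arrows converge inward. Divergence about -5, curl ≈0 — negative divergence with near-zero curl is a sink.

sink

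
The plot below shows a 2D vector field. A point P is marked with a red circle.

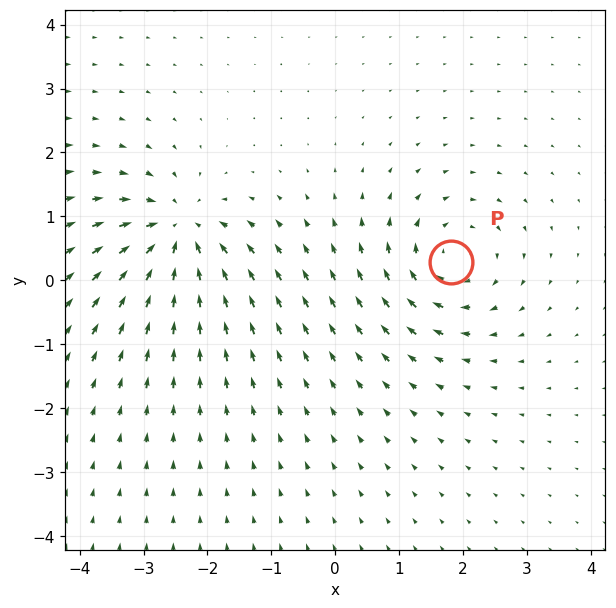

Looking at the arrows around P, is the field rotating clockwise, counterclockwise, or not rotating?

Near P at (1.8, 0.3) the arrows circulate clockwise. The curl (z-component) there is about -4; negative curl means clockwise rotation.

clockwise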